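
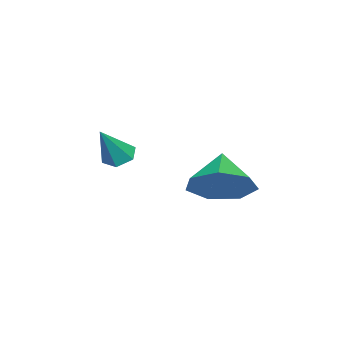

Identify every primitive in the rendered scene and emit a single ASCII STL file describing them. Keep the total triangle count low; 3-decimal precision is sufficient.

solid 
facet normal 0.735 0.208 -0.645
outer loop
vertex 2.469 3.932 1.13
vertex 1.791 3.824 0.322
vertex 2.028 4.698 0.874
endloop
endfacet
facet normal -0.022 0.306 0.952
outer loop
vertex 2.469 3.932 1.13
vertex 2.028 4.698 0.874
vertex 0.769 3.536 1.218
endloop
endfacet
facet normal 0.736 0.207 -0.644
outer loop
vertex 2.028 4.698 0.874
vertex 1.791 3.824 0.322
vertex 1.41 4.806 0.202
endloop
endfacet
facet normal -0.480 0.683 0.551
outer loop
vertex 2.028 4.698 0.874
vertex 1.41 4.806 0.202
vertex 0.769 3.536 1.218
endloop
endfacet
facet normal 0.736 0.207 -0.645
outer loop
vertex 1.41 4.806 0.202
vertex 1.791 3.824 0.322
vertex 1.078 4.174 -0.38
endloop
endfacet
facet normal -0.889 0.457 0.011
outer loop
vertex 1.41 4.806 0.202
vertex 1.078 4.174 -0.38
vertex 0.769 3.536 1.218
endloop
endfacet
facet normal 0.736 0.208 -0.644
outer loop
vertex 1.078 4.174 -0.38
vertex 1.791 3.824 0.322
vertex 1.284 3.279 -0.433
endloop
endfacet
facet normal -0.944 -0.202 -0.263
outer loop
vertex 1.078 4.174 -0.38
vertex 1.284 3.279 -0.433
vertex 0.769 3.536 1.218
endloop
endfacet
facet normal 0.736 0.208 -0.644
outer loop
vertex 1.284 3.279 -0.433
vertex 1.791 3.824 0.322
vertex 1.872 2.795 0.083
endloop
endfacet
facet normal -0.601 -0.797 -0.063
outer loop
vertex 1.284 3.279 -0.433
vertex 1.872 2.795 0.083
vertex 0.769 3.536 1.218
endloop
endfacet
facet normal 0.736 0.208 -0.645
outer loop
vertex 1.872 2.795 0.083
vertex 1.791 3.824 0.322
vertex 2.399 3.085 0.778
endloop
endfacet
facet normal -0.120 -0.881 0.458
outer loop
vertex 1.872 2.795 0.083
vertex 2.399 3.085 0.778
vertex 0.769 3.536 1.218
endloop
endfacet
facet normal 0.736 0.207 -0.645
outer loop
vertex 2.399 3.085 0.778
vertex 1.791 3.824 0.322
vertex 2.469 3.932 1.13
endloop
endfacet
facet normal 0.138 -0.390 0.911
outer loop
vertex 2.399 3.085 0.778
vertex 2.469 3.932 1.13
vertex 0.769 3.536 1.218
endloop
endfacet
facet normal -0.564 0.183 -0.805
outer loop
vertex 1.69 0.65 0.668
vertex 1.228 0.563 0.972
vertex 1.446 1.078 0.936
endloop
endfacet
facet normal 0.844 0.531 -0.080
outer loop
vertex 1.69 0.65 0.668
vertex 1.446 1.078 0.936
vertex 2.052 0.297 2.148
endloop
endfacet
facet normal -0.564 0.183 -0.805
outer loop
vertex 1.446 1.078 0.936
vertex 1.228 0.563 0.972
vertex 0.984 0.99 1.24
endloop
endfacet
facet normal 0.152 0.864 0.481
outer loop
vertex 1.446 1.078 0.936
vertex 0.984 0.99 1.24
vertex 2.052 0.297 2.148
endloop
endfacet
facet normal -0.564 0.183 -0.805
outer loop
vertex 0.984 0.99 1.24
vertex 1.228 0.563 0.972
vertex 0.766 0.476 1.276
endloop
endfacet
facet normal -0.513 0.275 0.813
outer loop
vertex 0.984 0.99 1.24
vertex 0.766 0.476 1.276
vertex 2.052 0.297 2.148
endloop
endfacet
facet normal -0.564 0.181 -0.806
outer loop
vertex 0.766 0.476 1.276
vertex 1.228 0.563 0.972
vertex 1.01 0.049 1.009
endloop
endfacet
facet normal -0.488 -0.646 0.587
outer loop
vertex 0.766 0.476 1.276
vertex 1.01 0.049 1.009
vertex 2.052 0.297 2.148
endloop
endfacet
facet normal -0.564 0.181 -0.806
outer loop
vertex 1.01 0.049 1.009
vertex 1.228 0.563 0.972
vertex 1.472 0.136 0.705
endloop
endfacet
facet normal 0.203 -0.979 0.028
outer loop
vertex 1.01 0.049 1.009
vertex 1.472 0.136 0.705
vertex 2.052 0.297 2.148
endloop
endfacet
facet normal -0.564 0.181 -0.806
outer loop
vertex 1.472 0.136 0.705
vertex 1.228 0.563 0.972
vertex 1.69 0.65 0.668
endloop
endfacet
facet normal 0.868 -0.390 -0.306
outer loop
vertex 1.472 0.136 0.705
vertex 1.69 0.65 0.668
vertex 2.052 0.297 2.148
endloop
endfacet

endsolid


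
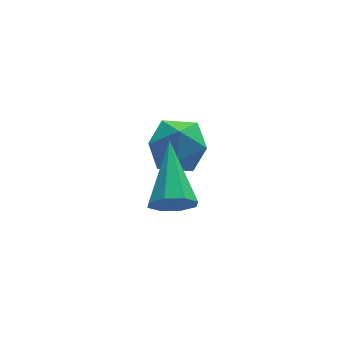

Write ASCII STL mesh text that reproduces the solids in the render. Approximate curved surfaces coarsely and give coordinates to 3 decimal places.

solid 
facet normal -0.260 0.960 0.105
outer loop
vertex -0.814 -0.965 1.373
vertex -1.643 -1.179 1.273
vertex -1.292 -1.17 2.06
endloop
endfacet
facet normal 0.332 0.815 0.474
outer loop
vertex -0.814 -0.965 1.373
vertex -1.292 -1.17 2.06
vertex -0.483 -1.462 1.995
endloop
endfacet
facet normal 0.823 0.569 0.017
outer loop
vertex -0.814 -0.965 1.373
vertex -0.483 -1.462 1.995
vertex -0.335 -1.652 1.167
endloop
endfacet
facet normal 0.532 0.561 -0.635
outer loop
vertex -0.814 -0.965 1.373
vertex -0.335 -1.652 1.167
vertex -1.052 -1.477 0.721
endloop
endfacet
facet normal -0.137 0.803 -0.580
outer loop
vertex -0.814 -0.965 1.373
vertex -1.052 -1.477 0.721
vertex -1.643 -1.179 1.273
endloop
endfacet
facet normal 0.181 0.294 0.938
outer loop
vertex -0.483 -1.462 1.995
vertex -1.292 -1.17 2.06
vertex -1.108 -1.983 2.279
endloop
endfacet
facet normal -0.778 0.528 0.341
outer loop
vertex -1.292 -1.17 2.06
vertex -1.643 -1.179 1.273
vertex -1.825 -1.808 1.833
endloop
endfacet
facet normal -0.578 0.275 -0.768
outer loop
vertex -1.643 -1.179 1.273
vertex -1.052 -1.477 0.721
vertex -1.677 -1.998 1.005
endloop
endfacet
facet normal 0.504 -0.116 -0.856
outer loop
vertex -1.052 -1.477 0.721
vertex -0.335 -1.652 1.167
vertex -0.868 -2.29 0.94
endloop
endfacet
facet normal 0.974 -0.105 0.198
outer loop
vertex -0.335 -1.652 1.167
vertex -0.483 -1.462 1.995
vertex -0.517 -2.281 1.727
endloop
endfacet
facet normal -0.532 -0.561 0.635
outer loop
vertex -1.346 -2.495 1.627
vertex -1.108 -1.983 2.279
vertex -1.825 -1.808 1.833
endloop
endfacet
facet normal -0.823 -0.569 -0.017
outer loop
vertex -1.346 -2.495 1.627
vertex -1.825 -1.808 1.833
vertex -1.677 -1.998 1.005
endloop
endfacet
facet normal -0.332 -0.815 -0.474
outer loop
vertex -1.346 -2.495 1.627
vertex -1.677 -1.998 1.005
vertex -0.868 -2.29 0.94
endloop
endfacet
facet normal 0.260 -0.960 -0.105
outer loop
vertex -1.346 -2.495 1.627
vertex -0.868 -2.29 0.94
vertex -0.517 -2.281 1.727
endloop
endfacet
facet normal 0.137 -0.803 0.580
outer loop
vertex -1.346 -2.495 1.627
vertex -0.517 -2.281 1.727
vertex -1.108 -1.983 2.279
endloop
endfacet
facet normal -0.504 0.116 0.856
outer loop
vertex -1.825 -1.808 1.833
vertex -1.108 -1.983 2.279
vertex -1.292 -1.17 2.06
endloop
endfacet
facet normal -0.974 0.105 -0.198
outer loop
vertex -1.677 -1.998 1.005
vertex -1.825 -1.808 1.833
vertex -1.643 -1.179 1.273
endloop
endfacet
facet normal -0.181 -0.294 -0.938
outer loop
vertex -0.868 -2.29 0.94
vertex -1.677 -1.998 1.005
vertex -1.052 -1.477 0.721
endloop
endfacet
facet normal 0.778 -0.528 -0.341
outer loop
vertex -0.517 -2.281 1.727
vertex -0.868 -2.29 0.94
vertex -0.335 -1.652 1.167
endloop
endfacet
facet normal 0.578 -0.275 0.768
outer loop
vertex -1.108 -1.983 2.279
vertex -0.517 -2.281 1.727
vertex -0.483 -1.462 1.995
endloop
endfacet
facet normal -0.231 -0.846 -0.480
outer loop
vertex -1.858 -4.368 1.611
vertex -2.122 -4.578 2.108
vertex -2.304 -4.259 1.633
endloop
endfacet
facet normal 0.137 0.701 -0.699
outer loop
vertex -1.858 -4.368 1.611
vertex -2.304 -4.259 1.633
vertex -1.698 -3.022 2.992
endloop
endfacet
facet normal -0.228 -0.846 -0.481
outer loop
vertex -2.304 -4.259 1.633
vertex -2.122 -4.578 2.108
vertex -2.643 -4.338 1.933
endloop
endfacet
facet normal -0.542 0.728 -0.421
outer loop
vertex -2.304 -4.259 1.633
vertex -2.643 -4.338 1.933
vertex -1.698 -3.022 2.992
endloop
endfacet
facet normal -0.229 -0.847 -0.480
outer loop
vertex -2.643 -4.338 1.933
vertex -2.122 -4.578 2.108
vertex -2.676 -4.557 2.335
endloop
endfacet
facet normal -0.863 0.470 0.185
outer loop
vertex -2.643 -4.338 1.933
vertex -2.676 -4.557 2.335
vertex -1.698 -3.022 2.992
endloop
endfacet
facet normal -0.229 -0.846 -0.481
outer loop
vertex -2.676 -4.557 2.335
vertex -2.122 -4.578 2.108
vertex -2.385 -4.789 2.604
endloop
endfacet
facet normal -0.641 0.081 0.763
outer loop
vertex -2.676 -4.557 2.335
vertex -2.385 -4.789 2.604
vertex -1.698 -3.022 2.992
endloop
endfacet
facet normal -0.230 -0.845 -0.482
outer loop
vertex -2.385 -4.789 2.604
vertex -2.122 -4.578 2.108
vertex -1.939 -4.898 2.582
endloop
endfacet
facet normal -0.004 -0.213 0.977
outer loop
vertex -2.385 -4.789 2.604
vertex -1.939 -4.898 2.582
vertex -1.698 -3.022 2.992
endloop
endfacet
facet normal -0.230 -0.845 -0.482
outer loop
vertex -1.939 -4.898 2.582
vertex -2.122 -4.578 2.108
vertex -1.6 -4.819 2.282
endloop
endfacet
facet normal 0.674 -0.239 0.699
outer loop
vertex -1.939 -4.898 2.582
vertex -1.6 -4.819 2.282
vertex -1.698 -3.022 2.992
endloop
endfacet
facet normal -0.231 -0.846 -0.480
outer loop
vertex -1.6 -4.819 2.282
vertex -2.122 -4.578 2.108
vertex -1.567 -4.6 1.88
endloop
endfacet
facet normal 0.996 0.018 0.092
outer loop
vertex -1.6 -4.819 2.282
vertex -1.567 -4.6 1.88
vertex -1.698 -3.022 2.992
endloop
endfacet
facet normal -0.231 -0.846 -0.480
outer loop
vertex -1.567 -4.6 1.88
vertex -2.122 -4.578 2.108
vertex -1.858 -4.368 1.611
endloop
endfacet
facet normal 0.774 0.407 -0.486
outer loop
vertex -1.567 -4.6 1.88
vertex -1.858 -4.368 1.611
vertex -1.698 -3.022 2.992
endloop
endfacet

endsolid


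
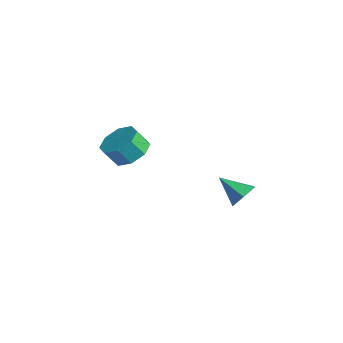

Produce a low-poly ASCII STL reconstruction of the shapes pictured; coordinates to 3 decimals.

solid 
facet normal 0.726 0.387 -0.568
outer loop
vertex 3.744 -0.217 -0.522
vertex 3.368 -0.553 -1.232
vertex 3.153 0.246 -0.962
endloop
endfacet
facet normal -0.214 0.515 0.830
outer loop
vertex 3.744 -0.217 -0.522
vertex 3.153 0.246 -0.962
vertex 2.212 -1.167 -0.328
endloop
endfacet
facet normal 0.727 0.387 -0.568
outer loop
vertex 3.153 0.246 -0.962
vertex 3.368 -0.553 -1.232
vertex 2.777 -0.089 -1.672
endloop
endfacet
facet normal -0.794 0.592 0.141
outer loop
vertex 3.153 0.246 -0.962
vertex 2.777 -0.089 -1.672
vertex 2.212 -1.167 -0.328
endloop
endfacet
facet normal 0.727 0.387 -0.568
outer loop
vertex 2.777 -0.089 -1.672
vertex 3.368 -0.553 -1.232
vertex 2.992 -0.888 -1.941
endloop
endfacet
facet normal -0.891 -0.089 -0.446
outer loop
vertex 2.777 -0.089 -1.672
vertex 2.992 -0.888 -1.941
vertex 2.212 -1.167 -0.328
endloop
endfacet
facet normal 0.727 0.386 -0.568
outer loop
vertex 2.992 -0.888 -1.941
vertex 3.368 -0.553 -1.232
vertex 3.582 -1.352 -1.501
endloop
endfacet
facet normal -0.409 -0.846 -0.344
outer loop
vertex 2.992 -0.888 -1.941
vertex 3.582 -1.352 -1.501
vertex 2.212 -1.167 -0.328
endloop
endfacet
facet normal 0.727 0.386 -0.568
outer loop
vertex 3.582 -1.352 -1.501
vertex 3.368 -0.553 -1.232
vertex 3.958 -1.016 -0.792
endloop
endfacet
facet normal 0.172 -0.922 0.346
outer loop
vertex 3.582 -1.352 -1.501
vertex 3.958 -1.016 -0.792
vertex 2.212 -1.167 -0.328
endloop
endfacet
facet normal 0.727 0.387 -0.568
outer loop
vertex 3.958 -1.016 -0.792
vertex 3.368 -0.553 -1.232
vertex 3.744 -0.217 -0.522
endloop
endfacet
facet normal 0.269 -0.243 0.932
outer loop
vertex 3.958 -1.016 -0.792
vertex 3.744 -0.217 -0.522
vertex 2.212 -1.167 -0.328
endloop
endfacet
facet normal 0.226 0.518 -0.825
outer loop
vertex -2.168 -2.145 0.12
vertex -2.729 -2.87 -0.489
vertex -2.978 -1.933 0.031
endloop
endfacet
facet normal 0.153 0.817 0.555
outer loop
vertex -2.168 -2.145 0.12
vertex -2.978 -1.933 0.031
vertex -2.43 -2.746 1.077
endloop
endfacet
facet normal 0.154 0.818 0.555
outer loop
vertex -2.43 -2.746 1.077
vertex -2.978 -1.933 0.031
vertex -3.24 -2.534 0.989
endloop
endfacet
facet normal -0.225 -0.518 0.825
outer loop
vertex -2.43 -2.746 1.077
vertex -3.24 -2.534 0.989
vertex -2.991 -3.47 0.469
endloop
endfacet
facet normal 0.226 0.518 -0.825
outer loop
vertex -2.978 -1.933 0.031
vertex -2.729 -2.87 -0.489
vertex -3.642 -2.269 -0.362
endloop
endfacet
facet normal -0.571 0.757 0.318
outer loop
vertex -2.978 -1.933 0.031
vertex -3.642 -2.269 -0.362
vertex -3.24 -2.534 0.989
endloop
endfacet
facet normal -0.571 0.757 0.318
outer loop
vertex -3.24 -2.534 0.989
vertex -3.642 -2.269 -0.362
vertex -3.904 -2.87 0.596
endloop
endfacet
facet normal -0.226 -0.518 0.825
outer loop
vertex -3.24 -2.534 0.989
vertex -3.904 -2.87 0.596
vertex -2.991 -3.47 0.469
endloop
endfacet
facet normal 0.226 0.517 -0.826
outer loop
vertex -3.642 -2.269 -0.362
vertex -2.729 -2.87 -0.489
vertex -3.771 -2.958 -0.829
endloop
endfacet
facet normal -0.962 0.252 -0.105
outer loop
vertex -3.642 -2.269 -0.362
vertex -3.771 -2.958 -0.829
vertex -3.904 -2.87 0.596
endloop
endfacet
facet normal -0.962 0.252 -0.105
outer loop
vertex -3.904 -2.87 0.596
vertex -3.771 -2.958 -0.829
vertex -4.033 -3.558 0.128
endloop
endfacet
facet normal -0.226 -0.519 0.825
outer loop
vertex -3.904 -2.87 0.596
vertex -4.033 -3.558 0.128
vertex -2.991 -3.47 0.469
endloop
endfacet
facet normal 0.225 0.518 -0.825
outer loop
vertex -3.771 -2.958 -0.829
vertex -2.729 -2.87 -0.489
vertex -3.29 -3.594 -1.097
endloop
endfacet
facet normal -0.789 -0.400 -0.467
outer loop
vertex -3.771 -2.958 -0.829
vertex -3.29 -3.594 -1.097
vertex -4.033 -3.558 0.128
endloop
endfacet
facet normal -0.789 -0.399 -0.467
outer loop
vertex -4.033 -3.558 0.128
vertex -3.29 -3.594 -1.097
vertex -3.552 -4.195 -0.14
endloop
endfacet
facet normal -0.226 -0.518 0.825
outer loop
vertex -4.033 -3.558 0.128
vertex -3.552 -4.195 -0.14
vertex -2.991 -3.47 0.469
endloop
endfacet
facet normal 0.225 0.518 -0.825
outer loop
vertex -3.29 -3.594 -1.097
vertex -2.729 -2.87 -0.489
vertex -2.48 -3.806 -1.009
endloop
endfacet
facet normal -0.154 -0.817 -0.555
outer loop
vertex -3.29 -3.594 -1.097
vertex -2.48 -3.806 -1.009
vertex -3.552 -4.195 -0.14
endloop
endfacet
facet normal -0.153 -0.818 -0.555
outer loop
vertex -3.552 -4.195 -0.14
vertex -2.48 -3.806 -1.009
vertex -2.742 -4.407 -0.051
endloop
endfacet
facet normal -0.226 -0.518 0.825
outer loop
vertex -3.552 -4.195 -0.14
vertex -2.742 -4.407 -0.051
vertex -2.991 -3.47 0.469
endloop
endfacet
facet normal 0.226 0.518 -0.825
outer loop
vertex -2.48 -3.806 -1.009
vertex -2.729 -2.87 -0.489
vertex -1.816 -3.47 -0.616
endloop
endfacet
facet normal 0.571 -0.757 -0.318
outer loop
vertex -2.48 -3.806 -1.009
vertex -1.816 -3.47 -0.616
vertex -2.742 -4.407 -0.051
endloop
endfacet
facet normal 0.571 -0.757 -0.318
outer loop
vertex -2.742 -4.407 -0.051
vertex -1.816 -3.47 -0.616
vertex -2.078 -4.071 0.342
endloop
endfacet
facet normal -0.226 -0.518 0.825
outer loop
vertex -2.742 -4.407 -0.051
vertex -2.078 -4.071 0.342
vertex -2.991 -3.47 0.469
endloop
endfacet
facet normal 0.226 0.519 -0.825
outer loop
vertex -1.816 -3.47 -0.616
vertex -2.729 -2.87 -0.489
vertex -1.687 -2.782 -0.148
endloop
endfacet
facet normal 0.962 -0.252 0.105
outer loop
vertex -1.816 -3.47 -0.616
vertex -1.687 -2.782 -0.148
vertex -2.078 -4.071 0.342
endloop
endfacet
facet normal 0.962 -0.252 0.106
outer loop
vertex -2.078 -4.071 0.342
vertex -1.687 -2.782 -0.148
vertex -1.949 -3.382 0.809
endloop
endfacet
facet normal -0.226 -0.517 0.826
outer loop
vertex -2.078 -4.071 0.342
vertex -1.949 -3.382 0.809
vertex -2.991 -3.47 0.469
endloop
endfacet
facet normal 0.226 0.518 -0.825
outer loop
vertex -1.687 -2.782 -0.148
vertex -2.729 -2.87 -0.489
vertex -2.168 -2.145 0.12
endloop
endfacet
facet normal 0.789 0.400 0.467
outer loop
vertex -1.687 -2.782 -0.148
vertex -2.168 -2.145 0.12
vertex -1.949 -3.382 0.809
endloop
endfacet
facet normal 0.789 0.400 0.467
outer loop
vertex -1.949 -3.382 0.809
vertex -2.168 -2.145 0.12
vertex -2.43 -2.746 1.077
endloop
endfacet
facet normal -0.225 -0.518 0.825
outer loop
vertex -1.949 -3.382 0.809
vertex -2.43 -2.746 1.077
vertex -2.991 -3.47 0.469
endloop
endfacet

endsolid


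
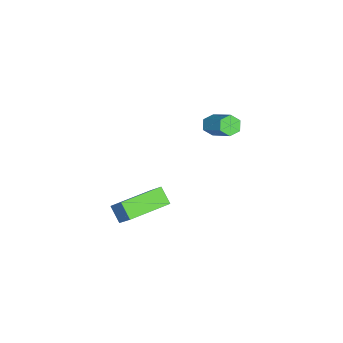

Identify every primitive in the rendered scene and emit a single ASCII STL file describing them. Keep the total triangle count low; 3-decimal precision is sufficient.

solid 
facet normal -0.412 -0.501 -0.761
outer loop
vertex 2.92 -4.795 -2.656
vertex 1.125 -3.53 -2.516
vertex 3.346 -4.116 -3.334
endloop
endfacet
facet normal 0.816 -0.575 -0.064
outer loop
vertex 4.175 -3.11 -1.804
vertex 2.92 -4.795 -2.656
vertex 3.346 -4.116 -3.334
endloop
endfacet
facet normal -0.412 -0.501 -0.761
outer loop
vertex 3.346 -4.116 -3.334
vertex 1.125 -3.53 -2.516
vertex 1.552 -2.851 -3.194
endloop
endfacet
facet normal 0.406 0.647 -0.645
outer loop
vertex 1.552 -2.851 -3.194
vertex 4.175 -3.11 -1.804
vertex 3.346 -4.116 -3.334
endloop
endfacet
facet normal -0.406 -0.647 0.645
outer loop
vertex 2.92 -4.795 -2.656
vertex 1.954 -2.524 -0.986
vertex 1.125 -3.53 -2.516
endloop
endfacet
facet normal 0.815 -0.576 -0.063
outer loop
vertex 3.748 -3.789 -1.126
vertex 2.92 -4.795 -2.656
vertex 4.175 -3.11 -1.804
endloop
endfacet
facet normal -0.406 -0.647 0.645
outer loop
vertex 3.748 -3.789 -1.126
vertex 1.954 -2.524 -0.986
vertex 2.92 -4.795 -2.656
endloop
endfacet
facet normal -0.815 0.576 0.063
outer loop
vertex 1.125 -3.53 -2.516
vertex 1.954 -2.524 -0.986
vertex 1.552 -2.851 -3.194
endloop
endfacet
facet normal 0.406 0.647 -0.645
outer loop
vertex 2.38 -1.845 -1.664
vertex 4.175 -3.11 -1.804
vertex 1.552 -2.851 -3.194
endloop
endfacet
facet normal -0.816 0.575 0.063
outer loop
vertex 1.552 -2.851 -3.194
vertex 1.954 -2.524 -0.986
vertex 2.38 -1.845 -1.664
endloop
endfacet
facet normal 0.412 0.501 0.761
outer loop
vertex 2.38 -1.845 -1.664
vertex 3.748 -3.789 -1.126
vertex 4.175 -3.11 -1.804
endloop
endfacet
facet normal 0.413 0.501 0.761
outer loop
vertex 1.954 -2.524 -0.986
vertex 3.748 -3.789 -1.126
vertex 2.38 -1.845 -1.664
endloop
endfacet
facet normal -0.446 -0.642 -0.623
outer loop
vertex -3.109 -2.076 -1.168
vertex -3.504 -2.238 -0.718
vertex -3.644 -1.77 -1.1
endloop
endfacet
facet normal 0.237 0.587 -0.774
outer loop
vertex -3.109 -2.076 -1.168
vertex -3.644 -1.77 -1.1
vertex -2.181 -0.74 0.129
endloop
endfacet
facet normal 0.238 0.586 -0.775
outer loop
vertex -2.181 -0.74 0.129
vertex -3.644 -1.77 -1.1
vertex -2.716 -0.434 0.196
endloop
endfacet
facet normal 0.445 0.642 0.624
outer loop
vertex -2.181 -0.74 0.129
vertex -2.716 -0.434 0.196
vertex -2.576 -0.902 0.578
endloop
endfacet
facet normal -0.445 -0.642 -0.624
outer loop
vertex -3.644 -1.77 -1.1
vertex -3.504 -2.238 -0.718
vertex -4.039 -1.932 -0.651
endloop
endfacet
facet normal -0.628 0.721 -0.293
outer loop
vertex -3.644 -1.77 -1.1
vertex -4.039 -1.932 -0.651
vertex -2.716 -0.434 0.196
endloop
endfacet
facet normal -0.629 0.721 -0.292
outer loop
vertex -2.716 -0.434 0.196
vertex -4.039 -1.932 -0.651
vertex -3.111 -0.596 0.646
endloop
endfacet
facet normal 0.446 0.642 0.623
outer loop
vertex -2.716 -0.434 0.196
vertex -3.111 -0.596 0.646
vertex -2.576 -0.902 0.578
endloop
endfacet
facet normal -0.445 -0.642 -0.624
outer loop
vertex -4.039 -1.932 -0.651
vertex -3.504 -2.238 -0.718
vertex -3.899 -2.4 -0.269
endloop
endfacet
facet normal -0.866 0.134 0.482
outer loop
vertex -4.039 -1.932 -0.651
vertex -3.899 -2.4 -0.269
vertex -3.111 -0.596 0.646
endloop
endfacet
facet normal -0.866 0.134 0.482
outer loop
vertex -3.111 -0.596 0.646
vertex -3.899 -2.4 -0.269
vertex -2.971 -1.064 1.028
endloop
endfacet
facet normal 0.446 0.642 0.623
outer loop
vertex -3.111 -0.596 0.646
vertex -2.971 -1.064 1.028
vertex -2.576 -0.902 0.578
endloop
endfacet
facet normal -0.445 -0.642 -0.624
outer loop
vertex -3.899 -2.4 -0.269
vertex -3.504 -2.238 -0.718
vertex -3.364 -2.706 -0.336
endloop
endfacet
facet normal -0.238 -0.586 0.774
outer loop
vertex -3.899 -2.4 -0.269
vertex -3.364 -2.706 -0.336
vertex -2.971 -1.064 1.028
endloop
endfacet
facet normal -0.237 -0.587 0.774
outer loop
vertex -2.971 -1.064 1.028
vertex -3.364 -2.706 -0.336
vertex -2.436 -1.37 0.96
endloop
endfacet
facet normal 0.446 0.642 0.623
outer loop
vertex -2.971 -1.064 1.028
vertex -2.436 -1.37 0.96
vertex -2.576 -0.902 0.578
endloop
endfacet
facet normal -0.446 -0.642 -0.623
outer loop
vertex -3.364 -2.706 -0.336
vertex -3.504 -2.238 -0.718
vertex -2.969 -2.544 -0.786
endloop
endfacet
facet normal 0.629 -0.720 0.293
outer loop
vertex -3.364 -2.706 -0.336
vertex -2.969 -2.544 -0.786
vertex -2.436 -1.37 0.96
endloop
endfacet
facet normal 0.628 -0.721 0.293
outer loop
vertex -2.436 -1.37 0.96
vertex -2.969 -2.544 -0.786
vertex -2.041 -1.208 0.511
endloop
endfacet
facet normal 0.445 0.642 0.624
outer loop
vertex -2.436 -1.37 0.96
vertex -2.041 -1.208 0.511
vertex -2.576 -0.902 0.578
endloop
endfacet
facet normal -0.446 -0.642 -0.623
outer loop
vertex -2.969 -2.544 -0.786
vertex -3.504 -2.238 -0.718
vertex -3.109 -2.076 -1.168
endloop
endfacet
facet normal 0.866 -0.134 -0.482
outer loop
vertex -2.969 -2.544 -0.786
vertex -3.109 -2.076 -1.168
vertex -2.041 -1.208 0.511
endloop
endfacet
facet normal 0.866 -0.134 -0.482
outer loop
vertex -2.041 -1.208 0.511
vertex -3.109 -2.076 -1.168
vertex -2.181 -0.74 0.129
endloop
endfacet
facet normal 0.445 0.642 0.624
outer loop
vertex -2.041 -1.208 0.511
vertex -2.181 -0.74 0.129
vertex -2.576 -0.902 0.578
endloop
endfacet

endsolid


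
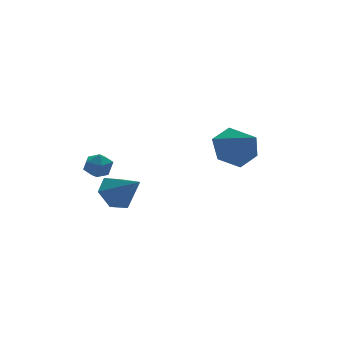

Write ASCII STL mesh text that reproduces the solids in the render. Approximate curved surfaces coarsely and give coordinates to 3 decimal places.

solid 
facet normal -0.353 0.693 -0.628
outer loop
vertex -0.93 2.658 0.405
vertex -1.475 2.019 0.006
vertex -1.79 2.513 0.728
endloop
endfacet
facet normal 0.282 0.332 0.900
outer loop
vertex -0.93 2.658 0.405
vertex -1.79 2.513 0.728
vertex -0.885 0.861 1.054
endloop
endfacet
facet normal -0.354 0.693 -0.628
outer loop
vertex -1.79 2.513 0.728
vertex -1.475 2.019 0.006
vertex -2.335 1.873 0.329
endloop
endfacet
facet normal -0.503 -0.106 0.858
outer loop
vertex -1.79 2.513 0.728
vertex -2.335 1.873 0.329
vertex -0.885 0.861 1.054
endloop
endfacet
facet normal -0.353 0.694 -0.627
outer loop
vertex -2.335 1.873 0.329
vertex -1.475 2.019 0.006
vertex -2.02 1.38 -0.394
endloop
endfacet
facet normal -0.632 -0.740 0.230
outer loop
vertex -2.335 1.873 0.329
vertex -2.02 1.38 -0.394
vertex -0.885 0.861 1.054
endloop
endfacet
facet normal -0.353 0.694 -0.627
outer loop
vertex -2.02 1.38 -0.394
vertex -1.475 2.019 0.006
vertex -1.16 1.526 -0.717
endloop
endfacet
facet normal 0.025 -0.935 -0.355
outer loop
vertex -2.02 1.38 -0.394
vertex -1.16 1.526 -0.717
vertex -0.885 0.861 1.054
endloop
endfacet
facet normal -0.353 0.694 -0.627
outer loop
vertex -1.16 1.526 -0.717
vertex -1.475 2.019 0.006
vertex -0.615 2.165 -0.317
endloop
endfacet
facet normal 0.810 -0.496 -0.312
outer loop
vertex -1.16 1.526 -0.717
vertex -0.615 2.165 -0.317
vertex -0.885 0.861 1.054
endloop
endfacet
facet normal -0.354 0.693 -0.628
outer loop
vertex -0.615 2.165 -0.317
vertex -1.475 2.019 0.006
vertex -0.93 2.658 0.405
endloop
endfacet
facet normal 0.939 0.138 0.316
outer loop
vertex -0.615 2.165 -0.317
vertex -0.93 2.658 0.405
vertex -0.885 0.861 1.054
endloop
endfacet
facet normal -0.097 0.789 -0.606
outer loop
vertex 4.406 0.674 1.599
vertex 3.494 0.974 2.136
vertex 4.474 1.348 2.466
endloop
endfacet
facet normal 0.936 -0.309 0.167
outer loop
vertex 4.406 0.674 1.599
vertex 4.474 1.348 2.466
vertex 3.686 -0.574 3.324
endloop
endfacet
facet normal -0.097 0.789 -0.606
outer loop
vertex 4.474 1.348 2.466
vertex 3.494 0.974 2.136
vertex 3.562 1.648 3.003
endloop
endfacet
facet normal 0.538 0.150 0.830
outer loop
vertex 4.474 1.348 2.466
vertex 3.562 1.648 3.003
vertex 3.686 -0.574 3.324
endloop
endfacet
facet normal -0.098 0.789 -0.606
outer loop
vertex 3.562 1.648 3.003
vertex 3.494 0.974 2.136
vertex 2.582 1.273 2.673
endloop
endfacet
facet normal -0.356 0.114 0.927
outer loop
vertex 3.562 1.648 3.003
vertex 2.582 1.273 2.673
vertex 3.686 -0.574 3.324
endloop
endfacet
facet normal -0.098 0.789 -0.606
outer loop
vertex 2.582 1.273 2.673
vertex 3.494 0.974 2.136
vertex 2.514 0.599 1.806
endloop
endfacet
facet normal -0.851 -0.381 0.363
outer loop
vertex 2.582 1.273 2.673
vertex 2.514 0.599 1.806
vertex 3.686 -0.574 3.324
endloop
endfacet
facet normal -0.098 0.789 -0.607
outer loop
vertex 2.514 0.599 1.806
vertex 3.494 0.974 2.136
vertex 3.426 0.299 1.269
endloop
endfacet
facet normal -0.453 -0.840 -0.300
outer loop
vertex 2.514 0.599 1.806
vertex 3.426 0.299 1.269
vertex 3.686 -0.574 3.324
endloop
endfacet
facet normal -0.098 0.789 -0.607
outer loop
vertex 3.426 0.299 1.269
vertex 3.494 0.974 2.136
vertex 4.406 0.674 1.599
endloop
endfacet
facet normal 0.442 -0.804 -0.398
outer loop
vertex 3.426 0.299 1.269
vertex 4.406 0.674 1.599
vertex 3.686 -0.574 3.324
endloop
endfacet
facet normal -0.454 0.249 0.856
outer loop
vertex -2.16 3.304 1.718
vertex -2.491 2.682 1.723
vertex -1.864 2.75 2.036
endloop
endfacet
facet normal 0.185 0.562 0.806
outer loop
vertex -2.16 3.304 1.718
vertex -1.864 2.75 2.036
vertex -1.47 3.183 1.644
endloop
endfacet
facet normal 0.191 0.958 0.213
outer loop
vertex -2.16 3.304 1.718
vertex -1.47 3.183 1.644
vertex -1.854 3.383 1.088
endloop
endfacet
facet normal -0.444 0.890 -0.104
outer loop
vertex -2.16 3.304 1.718
vertex -1.854 3.383 1.088
vertex -2.485 3.074 1.137
endloop
endfacet
facet normal -0.843 0.451 0.293
outer loop
vertex -2.16 3.304 1.718
vertex -2.485 3.074 1.137
vertex -2.491 2.682 1.723
endloop
endfacet
facet normal 0.677 0.049 0.734
outer loop
vertex -1.47 3.183 1.644
vertex -1.864 2.75 2.036
vertex -1.375 2.486 1.603
endloop
endfacet
facet normal -0.357 -0.457 0.814
outer loop
vertex -1.864 2.75 2.036
vertex -2.491 2.682 1.723
vertex -2.006 2.177 1.652
endloop
endfacet
facet normal -0.987 -0.129 -0.096
outer loop
vertex -2.491 2.682 1.723
vertex -2.485 3.074 1.137
vertex -2.39 2.377 1.096
endloop
endfacet
facet normal -0.342 0.580 -0.739
outer loop
vertex -2.485 3.074 1.137
vertex -1.854 3.383 1.088
vertex -1.996 2.81 0.704
endloop
endfacet
facet normal 0.687 0.691 -0.226
outer loop
vertex -1.854 3.383 1.088
vertex -1.47 3.183 1.644
vertex -1.369 2.878 1.017
endloop
endfacet
facet normal 0.444 -0.890 0.104
outer loop
vertex -1.7 2.256 1.022
vertex -1.375 2.486 1.603
vertex -2.006 2.177 1.652
endloop
endfacet
facet normal -0.191 -0.958 -0.213
outer loop
vertex -1.7 2.256 1.022
vertex -2.006 2.177 1.652
vertex -2.39 2.377 1.096
endloop
endfacet
facet normal -0.185 -0.562 -0.806
outer loop
vertex -1.7 2.256 1.022
vertex -2.39 2.377 1.096
vertex -1.996 2.81 0.704
endloop
endfacet
facet normal 0.454 -0.249 -0.856
outer loop
vertex -1.7 2.256 1.022
vertex -1.996 2.81 0.704
vertex -1.369 2.878 1.017
endloop
endfacet
facet normal 0.843 -0.451 -0.293
outer loop
vertex -1.7 2.256 1.022
vertex -1.369 2.878 1.017
vertex -1.375 2.486 1.603
endloop
endfacet
facet normal 0.342 -0.580 0.739
outer loop
vertex -2.006 2.177 1.652
vertex -1.375 2.486 1.603
vertex -1.864 2.75 2.036
endloop
endfacet
facet normal -0.687 -0.691 0.226
outer loop
vertex -2.39 2.377 1.096
vertex -2.006 2.177 1.652
vertex -2.491 2.682 1.723
endloop
endfacet
facet normal -0.677 -0.049 -0.734
outer loop
vertex -1.996 2.81 0.704
vertex -2.39 2.377 1.096
vertex -2.485 3.074 1.137
endloop
endfacet
facet normal 0.357 0.457 -0.814
outer loop
vertex -1.369 2.878 1.017
vertex -1.996 2.81 0.704
vertex -1.854 3.383 1.088
endloop
endfacet
facet normal 0.987 0.129 0.096
outer loop
vertex -1.375 2.486 1.603
vertex -1.369 2.878 1.017
vertex -1.47 3.183 1.644
endloop
endfacet

endsolid


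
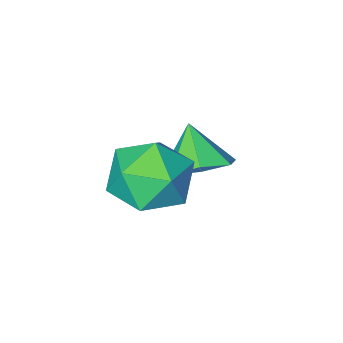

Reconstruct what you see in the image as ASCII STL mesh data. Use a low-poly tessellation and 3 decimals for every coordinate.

solid 
facet normal 0.117 0.596 -0.794
outer loop
vertex -0.346 -2.365 0.775
vertex -1.133 -1.876 1.026
vertex -0.221 -1.716 1.281
endloop
endfacet
facet normal 0.757 -0.486 0.437
outer loop
vertex -0.346 -2.365 0.775
vertex -0.221 -1.716 1.281
vertex -1.287 -2.664 2.074
endloop
endfacet
facet normal 0.117 0.597 -0.794
outer loop
vertex -0.221 -1.716 1.281
vertex -1.133 -1.876 1.026
vertex -0.783 -1.187 1.596
endloop
endfacet
facet normal 0.546 0.084 0.834
outer loop
vertex -0.221 -1.716 1.281
vertex -0.783 -1.187 1.596
vertex -1.287 -2.664 2.074
endloop
endfacet
facet normal 0.118 0.597 -0.794
outer loop
vertex -0.783 -1.187 1.596
vertex -1.133 -1.876 1.026
vertex -1.608 -1.177 1.481
endloop
endfacet
facet normal -0.126 0.344 0.931
outer loop
vertex -0.783 -1.187 1.596
vertex -1.608 -1.177 1.481
vertex -1.287 -2.664 2.074
endloop
endfacet
facet normal 0.117 0.596 -0.794
outer loop
vertex -1.608 -1.177 1.481
vertex -1.133 -1.876 1.026
vertex -2.075 -1.694 1.024
endloop
endfacet
facet normal -0.750 0.099 0.654
outer loop
vertex -1.608 -1.177 1.481
vertex -2.075 -1.694 1.024
vertex -1.287 -2.664 2.074
endloop
endfacet
facet normal 0.117 0.597 -0.794
outer loop
vertex -2.075 -1.694 1.024
vertex -1.133 -1.876 1.026
vertex -1.832 -2.348 0.568
endloop
endfacet
facet normal -0.858 -0.467 0.213
outer loop
vertex -2.075 -1.694 1.024
vertex -1.832 -2.348 0.568
vertex -1.287 -2.664 2.074
endloop
endfacet
facet normal 0.117 0.597 -0.794
outer loop
vertex -1.832 -2.348 0.568
vertex -1.133 -1.876 1.026
vertex -1.063 -2.646 0.457
endloop
endfacet
facet normal -0.368 -0.928 -0.061
outer loop
vertex -1.832 -2.348 0.568
vertex -1.063 -2.646 0.457
vertex -1.287 -2.664 2.074
endloop
endfacet
facet normal 0.118 0.597 -0.793
outer loop
vertex -1.063 -2.646 0.457
vertex -1.133 -1.876 1.026
vertex -0.346 -2.365 0.775
endloop
endfacet
facet normal 0.350 -0.936 0.038
outer loop
vertex -1.063 -2.646 0.457
vertex -0.346 -2.365 0.775
vertex -1.287 -2.664 2.074
endloop
endfacet
facet normal -0.464 0.442 0.768
outer loop
vertex -0.069 -0.317 3.059
vertex 0.717 -0.754 3.786
vertex 0.893 0.28 3.297
endloop
endfacet
facet normal -0.549 0.819 0.167
outer loop
vertex -0.069 -0.317 3.059
vertex 0.893 0.28 3.297
vertex 0.495 0.234 2.212
endloop
endfacet
facet normal -0.862 0.397 -0.316
outer loop
vertex -0.069 -0.317 3.059
vertex 0.495 0.234 2.212
vertex 0.073 -0.827 2.031
endloop
endfacet
facet normal -0.970 -0.242 -0.014
outer loop
vertex -0.069 -0.317 3.059
vertex 0.073 -0.827 2.031
vertex 0.211 -1.438 3.003
endloop
endfacet
facet normal -0.725 -0.214 0.655
outer loop
vertex -0.069 -0.317 3.059
vertex 0.211 -1.438 3.003
vertex 0.717 -0.754 3.786
endloop
endfacet
facet normal 0.098 0.992 -0.078
outer loop
vertex 0.495 0.234 2.212
vertex 0.893 0.28 3.297
vertex 1.629 0.138 2.417
endloop
endfacet
facet normal 0.235 0.382 0.893
outer loop
vertex 0.893 0.28 3.297
vertex 0.717 -0.754 3.786
vertex 1.767 -0.473 3.389
endloop
endfacet
facet normal -0.186 -0.677 0.712
outer loop
vertex 0.717 -0.754 3.786
vertex 0.211 -1.438 3.003
vertex 1.345 -1.534 3.208
endloop
endfacet
facet normal -0.583 -0.722 -0.371
outer loop
vertex 0.211 -1.438 3.003
vertex 0.073 -0.827 2.031
vertex 0.947 -1.58 2.123
endloop
endfacet
facet normal -0.408 0.309 -0.859
outer loop
vertex 0.073 -0.827 2.031
vertex 0.495 0.234 2.212
vertex 1.123 -0.546 1.634
endloop
endfacet
facet normal 0.970 0.242 0.014
outer loop
vertex 1.909 -0.983 2.361
vertex 1.629 0.138 2.417
vertex 1.767 -0.473 3.389
endloop
endfacet
facet normal 0.862 -0.397 0.316
outer loop
vertex 1.909 -0.983 2.361
vertex 1.767 -0.473 3.389
vertex 1.345 -1.534 3.208
endloop
endfacet
facet normal 0.549 -0.819 -0.167
outer loop
vertex 1.909 -0.983 2.361
vertex 1.345 -1.534 3.208
vertex 0.947 -1.58 2.123
endloop
endfacet
facet normal 0.464 -0.442 -0.768
outer loop
vertex 1.909 -0.983 2.361
vertex 0.947 -1.58 2.123
vertex 1.123 -0.546 1.634
endloop
endfacet
facet normal 0.725 0.214 -0.655
outer loop
vertex 1.909 -0.983 2.361
vertex 1.123 -0.546 1.634
vertex 1.629 0.138 2.417
endloop
endfacet
facet normal 0.583 0.722 0.371
outer loop
vertex 1.767 -0.473 3.389
vertex 1.629 0.138 2.417
vertex 0.893 0.28 3.297
endloop
endfacet
facet normal 0.408 -0.309 0.859
outer loop
vertex 1.345 -1.534 3.208
vertex 1.767 -0.473 3.389
vertex 0.717 -0.754 3.786
endloop
endfacet
facet normal -0.098 -0.992 0.078
outer loop
vertex 0.947 -1.58 2.123
vertex 1.345 -1.534 3.208
vertex 0.211 -1.438 3.003
endloop
endfacet
facet normal -0.235 -0.382 -0.893
outer loop
vertex 1.123 -0.546 1.634
vertex 0.947 -1.58 2.123
vertex 0.073 -0.827 2.031
endloop
endfacet
facet normal 0.186 0.677 -0.712
outer loop
vertex 1.629 0.138 2.417
vertex 1.123 -0.546 1.634
vertex 0.495 0.234 2.212
endloop
endfacet

endsolid


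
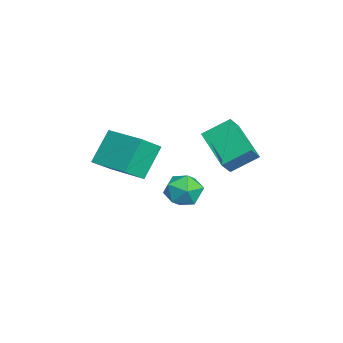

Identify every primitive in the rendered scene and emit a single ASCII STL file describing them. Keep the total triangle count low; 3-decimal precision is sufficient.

solid 
facet normal -0.720 -0.689 -0.088
outer loop
vertex 1.225 -1.702 -0.243
vertex 0.464 -1.073 1.066
vertex 0.631 -0.994 -0.928
endloop
endfacet
facet normal 0.464 -0.383 -0.799
outer loop
vertex 1.956 0.273 -0.766
vertex 1.225 -1.702 -0.243
vertex 0.631 -0.994 -0.928
endloop
endfacet
facet normal -0.720 -0.689 -0.088
outer loop
vertex 0.631 -0.994 -0.928
vertex 0.464 -1.073 1.066
vertex -0.13 -0.365 0.382
endloop
endfacet
facet normal -0.516 0.616 -0.595
outer loop
vertex -0.13 -0.365 0.382
vertex 1.956 0.273 -0.766
vertex 0.631 -0.994 -0.928
endloop
endfacet
facet normal 0.516 -0.616 0.596
outer loop
vertex 1.225 -1.702 -0.243
vertex 1.789 0.194 1.228
vertex 0.464 -1.073 1.066
endloop
endfacet
facet normal 0.463 -0.383 -0.799
outer loop
vertex 2.55 -0.435 -0.082
vertex 1.225 -1.702 -0.243
vertex 1.956 0.273 -0.766
endloop
endfacet
facet normal 0.516 -0.616 0.595
outer loop
vertex 2.55 -0.435 -0.082
vertex 1.789 0.194 1.228
vertex 1.225 -1.702 -0.243
endloop
endfacet
facet normal -0.464 0.383 0.799
outer loop
vertex 0.464 -1.073 1.066
vertex 1.789 0.194 1.228
vertex -0.13 -0.365 0.382
endloop
endfacet
facet normal -0.516 0.615 -0.596
outer loop
vertex 1.195 0.902 0.543
vertex 1.956 0.273 -0.766
vertex -0.13 -0.365 0.382
endloop
endfacet
facet normal -0.464 0.384 0.799
outer loop
vertex -0.13 -0.365 0.382
vertex 1.789 0.194 1.228
vertex 1.195 0.902 0.543
endloop
endfacet
facet normal 0.720 0.689 0.088
outer loop
vertex 1.195 0.902 0.543
vertex 2.55 -0.435 -0.082
vertex 1.956 0.273 -0.766
endloop
endfacet
facet normal 0.720 0.689 0.088
outer loop
vertex 1.789 0.194 1.228
vertex 2.55 -0.435 -0.082
vertex 1.195 0.902 0.543
endloop
endfacet
facet normal -0.855 0.453 -0.252
outer loop
vertex 0.432 2.321 -2.488
vertex -0.0 1.591 -2.334
vertex 0.117 2.164 -1.701
endloop
endfacet
facet normal -0.392 0.920 0.027
outer loop
vertex 0.432 2.321 -2.488
vertex 0.117 2.164 -1.701
vertex 0.905 2.502 -1.79
endloop
endfacet
facet normal 0.201 0.907 -0.371
outer loop
vertex 0.432 2.321 -2.488
vertex 0.905 2.502 -1.79
vertex 1.275 2.138 -2.479
endloop
endfacet
facet normal 0.103 0.432 -0.896
outer loop
vertex 0.432 2.321 -2.488
vertex 1.275 2.138 -2.479
vertex 0.715 1.575 -2.815
endloop
endfacet
facet normal -0.549 0.152 -0.822
outer loop
vertex 0.432 2.321 -2.488
vertex 0.715 1.575 -2.815
vertex -0.0 1.591 -2.334
endloop
endfacet
facet normal -0.222 0.697 0.682
outer loop
vertex 0.905 2.502 -1.79
vertex 0.117 2.164 -1.701
vertex 0.765 1.885 -1.205
endloop
endfacet
facet normal -0.971 -0.057 0.232
outer loop
vertex 0.117 2.164 -1.701
vertex -0.0 1.591 -2.334
vertex 0.205 1.322 -1.541
endloop
endfacet
facet normal -0.476 -0.546 -0.690
outer loop
vertex -0.0 1.591 -2.334
vertex 0.715 1.575 -2.815
vertex 0.575 0.958 -2.23
endloop
endfacet
facet normal 0.580 -0.093 -0.810
outer loop
vertex 0.715 1.575 -2.815
vertex 1.275 2.138 -2.479
vertex 1.363 1.296 -2.319
endloop
endfacet
facet normal 0.736 0.675 0.039
outer loop
vertex 1.275 2.138 -2.479
vertex 0.905 2.502 -1.79
vertex 1.48 1.869 -1.686
endloop
endfacet
facet normal -0.103 -0.432 0.896
outer loop
vertex 1.048 1.139 -1.532
vertex 0.765 1.885 -1.205
vertex 0.205 1.322 -1.541
endloop
endfacet
facet normal -0.201 -0.907 0.371
outer loop
vertex 1.048 1.139 -1.532
vertex 0.205 1.322 -1.541
vertex 0.575 0.958 -2.23
endloop
endfacet
facet normal 0.392 -0.920 -0.027
outer loop
vertex 1.048 1.139 -1.532
vertex 0.575 0.958 -2.23
vertex 1.363 1.296 -2.319
endloop
endfacet
facet normal 0.855 -0.453 0.252
outer loop
vertex 1.048 1.139 -1.532
vertex 1.363 1.296 -2.319
vertex 1.48 1.869 -1.686
endloop
endfacet
facet normal 0.549 -0.152 0.822
outer loop
vertex 1.048 1.139 -1.532
vertex 1.48 1.869 -1.686
vertex 0.765 1.885 -1.205
endloop
endfacet
facet normal -0.580 0.093 0.810
outer loop
vertex 0.205 1.322 -1.541
vertex 0.765 1.885 -1.205
vertex 0.117 2.164 -1.701
endloop
endfacet
facet normal -0.736 -0.675 -0.039
outer loop
vertex 0.575 0.958 -2.23
vertex 0.205 1.322 -1.541
vertex -0.0 1.591 -2.334
endloop
endfacet
facet normal 0.222 -0.697 -0.682
outer loop
vertex 1.363 1.296 -2.319
vertex 0.575 0.958 -2.23
vertex 0.715 1.575 -2.815
endloop
endfacet
facet normal 0.971 0.057 -0.232
outer loop
vertex 1.48 1.869 -1.686
vertex 1.363 1.296 -2.319
vertex 1.275 2.138 -2.479
endloop
endfacet
facet normal 0.476 0.546 0.690
outer loop
vertex 0.765 1.885 -1.205
vertex 1.48 1.869 -1.686
vertex 0.905 2.502 -1.79
endloop
endfacet
facet normal -0.832 -0.367 0.417
outer loop
vertex -0.783 3.511 1.063
vertex -1.222 3.852 0.487
vertex -0.668 2.403 0.318
endloop
endfacet
facet normal 0.548 -0.427 0.719
outer loop
vertex 1.022 3.148 -0.527
vertex -0.783 3.511 1.063
vertex -0.668 2.403 0.318
endloop
endfacet
facet normal -0.832 -0.367 0.415
outer loop
vertex -0.668 2.403 0.318
vertex -1.222 3.852 0.487
vertex -1.106 2.745 -0.258
endloop
endfacet
facet normal 0.086 -0.827 -0.556
outer loop
vertex -1.106 2.745 -0.258
vertex 1.022 3.148 -0.527
vertex -0.668 2.403 0.318
endloop
endfacet
facet normal -0.087 0.827 0.556
outer loop
vertex -0.783 3.511 1.063
vertex 0.468 4.597 -0.358
vertex -1.222 3.852 0.487
endloop
endfacet
facet normal 0.548 -0.427 0.719
outer loop
vertex 0.906 4.255 0.218
vertex -0.783 3.511 1.063
vertex 1.022 3.148 -0.527
endloop
endfacet
facet normal -0.086 0.827 0.556
outer loop
vertex 0.906 4.255 0.218
vertex 0.468 4.597 -0.358
vertex -0.783 3.511 1.063
endloop
endfacet
facet normal -0.548 0.427 -0.719
outer loop
vertex -1.222 3.852 0.487
vertex 0.468 4.597 -0.358
vertex -1.106 2.745 -0.258
endloop
endfacet
facet normal 0.086 -0.827 -0.555
outer loop
vertex 0.583 3.489 -1.103
vertex 1.022 3.148 -0.527
vertex -1.106 2.745 -0.258
endloop
endfacet
facet normal -0.548 0.427 -0.719
outer loop
vertex -1.106 2.745 -0.258
vertex 0.468 4.597 -0.358
vertex 0.583 3.489 -1.103
endloop
endfacet
facet normal 0.832 0.367 -0.416
outer loop
vertex 0.583 3.489 -1.103
vertex 0.906 4.255 0.218
vertex 1.022 3.148 -0.527
endloop
endfacet
facet normal 0.833 0.366 -0.416
outer loop
vertex 0.468 4.597 -0.358
vertex 0.906 4.255 0.218
vertex 0.583 3.489 -1.103
endloop
endfacet

endsolid


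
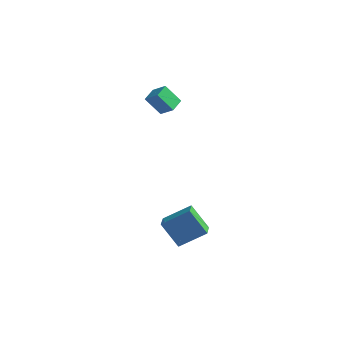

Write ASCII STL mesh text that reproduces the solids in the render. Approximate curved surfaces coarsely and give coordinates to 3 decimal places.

solid 
facet normal -0.814 0.043 -0.580
outer loop
vertex -0.391 0.207 2.932
vertex -0.494 1.107 3.144
vertex 0.357 0.535 1.907
endloop
endfacet
facet normal 0.112 -0.967 -0.228
outer loop
vertex 1.154 0.493 2.476
vertex -0.391 0.207 2.932
vertex 0.357 0.535 1.907
endloop
endfacet
facet normal -0.813 0.044 -0.580
outer loop
vertex 0.357 0.535 1.907
vertex -0.494 1.107 3.144
vertex 0.254 1.435 2.12
endloop
endfacet
facet normal 0.571 0.250 -0.782
outer loop
vertex 0.254 1.435 2.12
vertex 1.154 0.493 2.476
vertex 0.357 0.535 1.907
endloop
endfacet
facet normal -0.571 -0.250 0.782
outer loop
vertex -0.391 0.207 2.932
vertex 0.303 1.065 3.713
vertex -0.494 1.107 3.144
endloop
endfacet
facet normal 0.112 -0.967 -0.228
outer loop
vertex 0.406 0.165 3.5
vertex -0.391 0.207 2.932
vertex 1.154 0.493 2.476
endloop
endfacet
facet normal -0.571 -0.250 0.782
outer loop
vertex 0.406 0.165 3.5
vertex 0.303 1.065 3.713
vertex -0.391 0.207 2.932
endloop
endfacet
facet normal -0.112 0.967 0.228
outer loop
vertex -0.494 1.107 3.144
vertex 0.303 1.065 3.713
vertex 0.254 1.435 2.12
endloop
endfacet
facet normal 0.571 0.250 -0.782
outer loop
vertex 1.051 1.393 2.688
vertex 1.154 0.493 2.476
vertex 0.254 1.435 2.12
endloop
endfacet
facet normal -0.112 0.967 0.228
outer loop
vertex 0.254 1.435 2.12
vertex 0.303 1.065 3.713
vertex 1.051 1.393 2.688
endloop
endfacet
facet normal 0.813 -0.044 0.580
outer loop
vertex 1.051 1.393 2.688
vertex 0.406 0.165 3.5
vertex 1.154 0.493 2.476
endloop
endfacet
facet normal 0.814 -0.044 0.580
outer loop
vertex 0.303 1.065 3.713
vertex 0.406 0.165 3.5
vertex 1.051 1.393 2.688
endloop
endfacet
facet normal -0.598 -0.050 0.800
outer loop
vertex 4.228 -2.745 -2.219
vertex 3.722 -1.786 -2.538
vertex 3.105 -3.635 -3.114
endloop
endfacet
facet normal 0.447 -0.849 0.283
outer loop
vertex 4.098 -3.554 -4.442
vertex 4.228 -2.745 -2.219
vertex 3.105 -3.635 -3.114
endloop
endfacet
facet normal -0.598 -0.050 0.800
outer loop
vertex 3.105 -3.635 -3.114
vertex 3.722 -1.786 -2.538
vertex 2.599 -2.677 -3.433
endloop
endfacet
facet normal -0.665 -0.527 -0.529
outer loop
vertex 2.599 -2.677 -3.433
vertex 4.098 -3.554 -4.442
vertex 3.105 -3.635 -3.114
endloop
endfacet
facet normal 0.665 0.527 0.529
outer loop
vertex 4.228 -2.745 -2.219
vertex 4.715 -1.705 -3.866
vertex 3.722 -1.786 -2.538
endloop
endfacet
facet normal 0.448 -0.848 0.283
outer loop
vertex 5.221 -2.663 -3.547
vertex 4.228 -2.745 -2.219
vertex 4.098 -3.554 -4.442
endloop
endfacet
facet normal 0.665 0.527 0.529
outer loop
vertex 5.221 -2.663 -3.547
vertex 4.715 -1.705 -3.866
vertex 4.228 -2.745 -2.219
endloop
endfacet
facet normal -0.448 0.848 -0.283
outer loop
vertex 3.722 -1.786 -2.538
vertex 4.715 -1.705 -3.866
vertex 2.599 -2.677 -3.433
endloop
endfacet
facet normal -0.665 -0.527 -0.530
outer loop
vertex 3.592 -2.595 -4.761
vertex 4.098 -3.554 -4.442
vertex 2.599 -2.677 -3.433
endloop
endfacet
facet normal -0.448 0.849 -0.282
outer loop
vertex 2.599 -2.677 -3.433
vertex 4.715 -1.705 -3.866
vertex 3.592 -2.595 -4.761
endloop
endfacet
facet normal 0.598 0.050 -0.800
outer loop
vertex 3.592 -2.595 -4.761
vertex 5.221 -2.663 -3.547
vertex 4.098 -3.554 -4.442
endloop
endfacet
facet normal 0.598 0.050 -0.800
outer loop
vertex 4.715 -1.705 -3.866
vertex 5.221 -2.663 -3.547
vertex 3.592 -2.595 -4.761
endloop
endfacet

endsolid


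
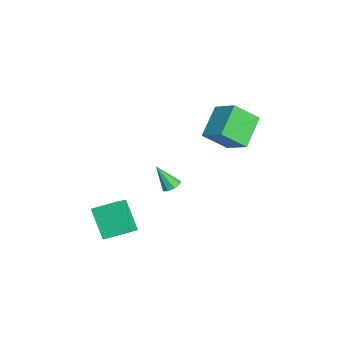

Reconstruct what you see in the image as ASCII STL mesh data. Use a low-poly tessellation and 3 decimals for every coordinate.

solid 
facet normal -0.656 -0.570 -0.495
outer loop
vertex 0.948 2.385 2.442
vertex -0.593 3.102 3.658
vertex 0.657 3.729 1.28
endloop
endfacet
facet normal 0.737 -0.343 -0.582
outer loop
vertex 1.773 4.698 2.122
vertex 0.948 2.385 2.442
vertex 0.657 3.729 1.28
endloop
endfacet
facet normal -0.657 -0.569 -0.495
outer loop
vertex 0.657 3.729 1.28
vertex -0.593 3.102 3.658
vertex -0.883 4.447 2.497
endloop
endfacet
facet normal -0.162 0.747 -0.645
outer loop
vertex -0.883 4.447 2.497
vertex 1.773 4.698 2.122
vertex 0.657 3.729 1.28
endloop
endfacet
facet normal 0.162 -0.747 0.645
outer loop
vertex 0.948 2.385 2.442
vertex 0.523 4.071 4.5
vertex -0.593 3.102 3.658
endloop
endfacet
facet normal 0.737 -0.343 -0.582
outer loop
vertex 2.063 3.353 3.283
vertex 0.948 2.385 2.442
vertex 1.773 4.698 2.122
endloop
endfacet
facet normal 0.162 -0.747 0.645
outer loop
vertex 2.063 3.353 3.283
vertex 0.523 4.071 4.5
vertex 0.948 2.385 2.442
endloop
endfacet
facet normal -0.737 0.343 0.582
outer loop
vertex -0.593 3.102 3.658
vertex 0.523 4.071 4.5
vertex -0.883 4.447 2.497
endloop
endfacet
facet normal -0.162 0.747 -0.645
outer loop
vertex 0.232 5.415 3.338
vertex 1.773 4.698 2.122
vertex -0.883 4.447 2.497
endloop
endfacet
facet normal -0.737 0.344 0.582
outer loop
vertex -0.883 4.447 2.497
vertex 0.523 4.071 4.5
vertex 0.232 5.415 3.338
endloop
endfacet
facet normal 0.656 0.569 0.496
outer loop
vertex 0.232 5.415 3.338
vertex 2.063 3.353 3.283
vertex 1.773 4.698 2.122
endloop
endfacet
facet normal 0.656 0.570 0.495
outer loop
vertex 0.523 4.071 4.5
vertex 2.063 3.353 3.283
vertex 0.232 5.415 3.338
endloop
endfacet
facet normal 0.185 0.514 -0.838
outer loop
vertex -0.508 0.591 -3.034
vertex -1.045 0.809 -3.019
vertex -0.531 0.971 -2.806
endloop
endfacet
facet normal 0.878 -0.206 0.433
outer loop
vertex -0.508 0.591 -3.034
vertex -0.531 0.971 -2.806
vertex -1.355 -0.049 -1.621
endloop
endfacet
facet normal 0.184 0.515 -0.837
outer loop
vertex -0.531 0.971 -2.806
vertex -1.045 0.809 -3.019
vertex -0.855 1.256 -2.702
endloop
endfacet
facet normal 0.570 0.383 0.727
outer loop
vertex -0.531 0.971 -2.806
vertex -0.855 1.256 -2.702
vertex -1.355 -0.049 -1.621
endloop
endfacet
facet normal 0.186 0.514 -0.837
outer loop
vertex -0.855 1.256 -2.702
vertex -1.045 0.809 -3.019
vertex -1.29 1.28 -2.784
endloop
endfacet
facet normal -0.104 0.658 0.746
outer loop
vertex -0.855 1.256 -2.702
vertex -1.29 1.28 -2.784
vertex -1.355 -0.049 -1.621
endloop
endfacet
facet normal 0.186 0.515 -0.837
outer loop
vertex -1.29 1.28 -2.784
vertex -1.045 0.809 -3.019
vertex -1.582 1.028 -3.004
endloop
endfacet
facet normal -0.752 0.455 0.477
outer loop
vertex -1.29 1.28 -2.784
vertex -1.582 1.028 -3.004
vertex -1.355 -0.049 -1.621
endloop
endfacet
facet normal 0.186 0.513 -0.838
outer loop
vertex -1.582 1.028 -3.004
vertex -1.045 0.809 -3.019
vertex -1.56 0.648 -3.232
endloop
endfacet
facet normal -0.991 -0.106 0.080
outer loop
vertex -1.582 1.028 -3.004
vertex -1.56 0.648 -3.232
vertex -1.355 -0.049 -1.621
endloop
endfacet
facet normal 0.185 0.516 -0.837
outer loop
vertex -1.56 0.648 -3.232
vertex -1.045 0.809 -3.019
vertex -1.236 0.363 -3.336
endloop
endfacet
facet normal -0.683 -0.698 -0.215
outer loop
vertex -1.56 0.648 -3.232
vertex -1.236 0.363 -3.336
vertex -1.355 -0.049 -1.621
endloop
endfacet
facet normal 0.186 0.515 -0.837
outer loop
vertex -1.236 0.363 -3.336
vertex -1.045 0.809 -3.019
vertex -0.8 0.339 -3.254
endloop
endfacet
facet normal -0.009 -0.972 -0.234
outer loop
vertex -1.236 0.363 -3.336
vertex -0.8 0.339 -3.254
vertex -1.355 -0.049 -1.621
endloop
endfacet
facet normal 0.186 0.515 -0.837
outer loop
vertex -0.8 0.339 -3.254
vertex -1.045 0.809 -3.019
vertex -0.508 0.591 -3.034
endloop
endfacet
facet normal 0.638 -0.769 0.034
outer loop
vertex -0.8 0.339 -3.254
vertex -0.508 0.591 -3.034
vertex -1.355 -0.049 -1.621
endloop
endfacet
facet normal -0.586 -0.316 0.746
outer loop
vertex 3.85 -3.341 -1.236
vertex 3.935 -1.95 -0.581
vertex 2.791 -2.96 -1.907
endloop
endfacet
facet normal -0.056 -0.903 -0.425
outer loop
vertex 3.965 -2.33 -3.399
vertex 3.85 -3.341 -1.236
vertex 2.791 -2.96 -1.907
endloop
endfacet
facet normal -0.587 -0.315 0.746
outer loop
vertex 2.791 -2.96 -1.907
vertex 3.935 -1.95 -0.581
vertex 2.877 -1.569 -1.252
endloop
endfacet
facet normal -0.808 0.291 -0.513
outer loop
vertex 2.877 -1.569 -1.252
vertex 3.965 -2.33 -3.399
vertex 2.791 -2.96 -1.907
endloop
endfacet
facet normal 0.808 -0.291 0.513
outer loop
vertex 3.85 -3.341 -1.236
vertex 5.109 -1.32 -2.073
vertex 3.935 -1.95 -0.581
endloop
endfacet
facet normal -0.056 -0.903 -0.425
outer loop
vertex 5.023 -2.711 -2.728
vertex 3.85 -3.341 -1.236
vertex 3.965 -2.33 -3.399
endloop
endfacet
facet normal 0.808 -0.291 0.512
outer loop
vertex 5.023 -2.711 -2.728
vertex 5.109 -1.32 -2.073
vertex 3.85 -3.341 -1.236
endloop
endfacet
facet normal 0.056 0.903 0.425
outer loop
vertex 3.935 -1.95 -0.581
vertex 5.109 -1.32 -2.073
vertex 2.877 -1.569 -1.252
endloop
endfacet
facet normal -0.808 0.291 -0.512
outer loop
vertex 4.05 -0.939 -2.744
vertex 3.965 -2.33 -3.399
vertex 2.877 -1.569 -1.252
endloop
endfacet
facet normal 0.056 0.903 0.425
outer loop
vertex 2.877 -1.569 -1.252
vertex 5.109 -1.32 -2.073
vertex 4.05 -0.939 -2.744
endloop
endfacet
facet normal 0.587 0.315 -0.746
outer loop
vertex 4.05 -0.939 -2.744
vertex 5.023 -2.711 -2.728
vertex 3.965 -2.33 -3.399
endloop
endfacet
facet normal 0.586 0.315 -0.746
outer loop
vertex 5.109 -1.32 -2.073
vertex 5.023 -2.711 -2.728
vertex 4.05 -0.939 -2.744
endloop
endfacet

endsolid


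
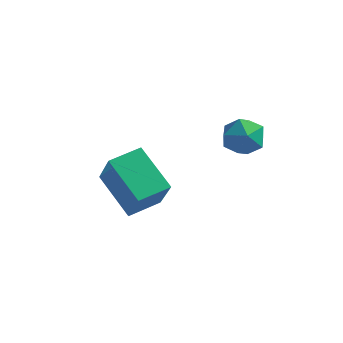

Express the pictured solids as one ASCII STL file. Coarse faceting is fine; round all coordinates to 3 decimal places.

solid 
facet normal -0.531 0.532 0.660
outer loop
vertex 1.276 0.949 2.486
vertex 0.531 0.362 2.36
vertex 1.181 0.172 3.036
endloop
endfacet
facet normal 0.166 0.556 0.814
outer loop
vertex 1.276 0.949 2.486
vertex 1.181 0.172 3.036
vertex 2.042 0.415 2.695
endloop
endfacet
facet normal 0.507 0.825 0.249
outer loop
vertex 1.276 0.949 2.486
vertex 2.042 0.415 2.695
vertex 1.923 0.756 1.809
endloop
endfacet
facet normal 0.022 0.967 -0.254
outer loop
vertex 1.276 0.949 2.486
vertex 1.923 0.756 1.809
vertex 0.99 0.723 1.602
endloop
endfacet
facet normal -0.619 0.786 -0.001
outer loop
vertex 1.276 0.949 2.486
vertex 0.99 0.723 1.602
vertex 0.531 0.362 2.36
endloop
endfacet
facet normal 0.393 -0.114 0.912
outer loop
vertex 2.042 0.415 2.695
vertex 1.181 0.172 3.036
vertex 1.77 -0.503 2.698
endloop
endfacet
facet normal -0.733 -0.153 0.662
outer loop
vertex 1.181 0.172 3.036
vertex 0.531 0.362 2.36
vertex 0.837 -0.536 2.491
endloop
endfacet
facet normal -0.876 0.258 -0.407
outer loop
vertex 0.531 0.362 2.36
vertex 0.99 0.723 1.602
vertex 0.718 -0.195 1.605
endloop
endfacet
facet normal 0.162 0.551 -0.818
outer loop
vertex 0.99 0.723 1.602
vertex 1.923 0.756 1.809
vertex 1.579 0.048 1.264
endloop
endfacet
facet normal 0.947 0.322 -0.003
outer loop
vertex 1.923 0.756 1.809
vertex 2.042 0.415 2.695
vertex 2.229 -0.142 1.94
endloop
endfacet
facet normal -0.022 -0.967 0.254
outer loop
vertex 1.484 -0.729 1.814
vertex 1.77 -0.503 2.698
vertex 0.837 -0.536 2.491
endloop
endfacet
facet normal -0.507 -0.825 -0.249
outer loop
vertex 1.484 -0.729 1.814
vertex 0.837 -0.536 2.491
vertex 0.718 -0.195 1.605
endloop
endfacet
facet normal -0.166 -0.556 -0.814
outer loop
vertex 1.484 -0.729 1.814
vertex 0.718 -0.195 1.605
vertex 1.579 0.048 1.264
endloop
endfacet
facet normal 0.531 -0.532 -0.660
outer loop
vertex 1.484 -0.729 1.814
vertex 1.579 0.048 1.264
vertex 2.229 -0.142 1.94
endloop
endfacet
facet normal 0.619 -0.786 0.001
outer loop
vertex 1.484 -0.729 1.814
vertex 2.229 -0.142 1.94
vertex 1.77 -0.503 2.698
endloop
endfacet
facet normal -0.162 -0.551 0.818
outer loop
vertex 0.837 -0.536 2.491
vertex 1.77 -0.503 2.698
vertex 1.181 0.172 3.036
endloop
endfacet
facet normal -0.947 -0.322 0.003
outer loop
vertex 0.718 -0.195 1.605
vertex 0.837 -0.536 2.491
vertex 0.531 0.362 2.36
endloop
endfacet
facet normal -0.393 0.114 -0.912
outer loop
vertex 1.579 0.048 1.264
vertex 0.718 -0.195 1.605
vertex 0.99 0.723 1.602
endloop
endfacet
facet normal 0.733 0.153 -0.662
outer loop
vertex 2.229 -0.142 1.94
vertex 1.579 0.048 1.264
vertex 1.923 0.756 1.809
endloop
endfacet
facet normal 0.876 -0.258 0.407
outer loop
vertex 1.77 -0.503 2.698
vertex 2.229 -0.142 1.94
vertex 2.042 0.415 2.695
endloop
endfacet
facet normal -0.737 0.408 0.539
outer loop
vertex -3.261 -1.82 0.747
vertex -2.457 -0.629 0.945
vertex -4.057 -0.998 -0.965
endloop
endfacet
facet normal -0.554 -0.821 -0.137
outer loop
vertex -2.443 -1.891 -2.145
vertex -3.261 -1.82 0.747
vertex -4.057 -0.998 -0.965
endloop
endfacet
facet normal -0.737 0.407 0.539
outer loop
vertex -4.057 -0.998 -0.965
vertex -2.457 -0.629 0.945
vertex -3.254 0.193 -0.767
endloop
endfacet
facet normal -0.387 0.399 -0.831
outer loop
vertex -3.254 0.193 -0.767
vertex -2.443 -1.891 -2.145
vertex -4.057 -0.998 -0.965
endloop
endfacet
facet normal 0.387 -0.399 0.831
outer loop
vertex -3.261 -1.82 0.747
vertex -0.843 -1.522 -0.235
vertex -2.457 -0.629 0.945
endloop
endfacet
facet normal -0.554 -0.821 -0.137
outer loop
vertex -1.646 -2.713 -0.433
vertex -3.261 -1.82 0.747
vertex -2.443 -1.891 -2.145
endloop
endfacet
facet normal 0.387 -0.399 0.831
outer loop
vertex -1.646 -2.713 -0.433
vertex -0.843 -1.522 -0.235
vertex -3.261 -1.82 0.747
endloop
endfacet
facet normal 0.554 0.821 0.136
outer loop
vertex -2.457 -0.629 0.945
vertex -0.843 -1.522 -0.235
vertex -3.254 0.193 -0.767
endloop
endfacet
facet normal -0.387 0.399 -0.831
outer loop
vertex -1.639 -0.7 -1.947
vertex -2.443 -1.891 -2.145
vertex -3.254 0.193 -0.767
endloop
endfacet
facet normal 0.554 0.821 0.137
outer loop
vertex -3.254 0.193 -0.767
vertex -0.843 -1.522 -0.235
vertex -1.639 -0.7 -1.947
endloop
endfacet
facet normal 0.737 -0.408 -0.539
outer loop
vertex -1.639 -0.7 -1.947
vertex -1.646 -2.713 -0.433
vertex -2.443 -1.891 -2.145
endloop
endfacet
facet normal 0.737 -0.408 -0.539
outer loop
vertex -0.843 -1.522 -0.235
vertex -1.646 -2.713 -0.433
vertex -1.639 -0.7 -1.947
endloop
endfacet

endsolid


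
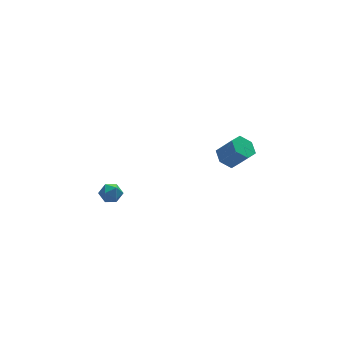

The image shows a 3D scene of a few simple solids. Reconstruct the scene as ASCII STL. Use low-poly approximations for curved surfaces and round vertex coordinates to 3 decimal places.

solid 
facet normal -0.469 0.427 -0.773
outer loop
vertex 4.257 1.152 1.181
vertex 3.654 1.426 1.698
vertex 4.33 1.903 1.552
endloop
endfacet
facet normal 0.879 0.139 -0.455
outer loop
vertex 4.257 1.152 1.181
vertex 4.33 1.903 1.552
vertex 4.95 0.52 2.326
endloop
endfacet
facet normal 0.879 0.140 -0.455
outer loop
vertex 4.95 0.52 2.326
vertex 4.33 1.903 1.552
vertex 5.023 1.27 2.697
endloop
endfacet
facet normal 0.467 -0.428 0.774
outer loop
vertex 4.95 0.52 2.326
vertex 5.023 1.27 2.697
vertex 4.346 0.794 2.842
endloop
endfacet
facet normal -0.468 0.426 -0.774
outer loop
vertex 4.33 1.903 1.552
vertex 3.654 1.426 1.698
vertex 3.726 2.177 2.068
endloop
endfacet
facet normal 0.515 0.843 0.155
outer loop
vertex 4.33 1.903 1.552
vertex 3.726 2.177 2.068
vertex 5.023 1.27 2.697
endloop
endfacet
facet normal 0.515 0.843 0.155
outer loop
vertex 5.023 1.27 2.697
vertex 3.726 2.177 2.068
vertex 4.419 1.544 3.213
endloop
endfacet
facet normal 0.467 -0.428 0.774
outer loop
vertex 5.023 1.27 2.697
vertex 4.419 1.544 3.213
vertex 4.346 0.794 2.842
endloop
endfacet
facet normal -0.468 0.426 -0.774
outer loop
vertex 3.726 2.177 2.068
vertex 3.654 1.426 1.698
vertex 3.05 1.7 2.214
endloop
endfacet
facet normal -0.365 0.704 0.610
outer loop
vertex 3.726 2.177 2.068
vertex 3.05 1.7 2.214
vertex 4.419 1.544 3.213
endloop
endfacet
facet normal -0.364 0.704 0.609
outer loop
vertex 4.419 1.544 3.213
vertex 3.05 1.7 2.214
vertex 3.743 1.068 3.359
endloop
endfacet
facet normal 0.468 -0.428 0.773
outer loop
vertex 4.419 1.544 3.213
vertex 3.743 1.068 3.359
vertex 4.346 0.794 2.842
endloop
endfacet
facet normal -0.467 0.428 -0.774
outer loop
vertex 3.05 1.7 2.214
vertex 3.654 1.426 1.698
vertex 2.977 0.95 1.843
endloop
endfacet
facet normal -0.879 -0.140 0.455
outer loop
vertex 3.05 1.7 2.214
vertex 2.977 0.95 1.843
vertex 3.743 1.068 3.359
endloop
endfacet
facet normal -0.879 -0.139 0.455
outer loop
vertex 3.743 1.068 3.359
vertex 2.977 0.95 1.843
vertex 3.67 0.317 2.988
endloop
endfacet
facet normal 0.469 -0.427 0.773
outer loop
vertex 3.743 1.068 3.359
vertex 3.67 0.317 2.988
vertex 4.346 0.794 2.842
endloop
endfacet
facet normal -0.467 0.428 -0.774
outer loop
vertex 2.977 0.95 1.843
vertex 3.654 1.426 1.698
vertex 3.581 0.676 1.327
endloop
endfacet
facet normal -0.515 -0.843 -0.155
outer loop
vertex 2.977 0.95 1.843
vertex 3.581 0.676 1.327
vertex 3.67 0.317 2.988
endloop
endfacet
facet normal -0.515 -0.843 -0.155
outer loop
vertex 3.67 0.317 2.988
vertex 3.581 0.676 1.327
vertex 4.274 0.043 2.472
endloop
endfacet
facet normal 0.468 -0.426 0.774
outer loop
vertex 3.67 0.317 2.988
vertex 4.274 0.043 2.472
vertex 4.346 0.794 2.842
endloop
endfacet
facet normal -0.468 0.428 -0.773
outer loop
vertex 3.581 0.676 1.327
vertex 3.654 1.426 1.698
vertex 4.257 1.152 1.181
endloop
endfacet
facet normal 0.364 -0.704 -0.610
outer loop
vertex 3.581 0.676 1.327
vertex 4.257 1.152 1.181
vertex 4.274 0.043 2.472
endloop
endfacet
facet normal 0.365 -0.704 -0.609
outer loop
vertex 4.274 0.043 2.472
vertex 4.257 1.152 1.181
vertex 4.95 0.52 2.326
endloop
endfacet
facet normal 0.468 -0.426 0.774
outer loop
vertex 4.274 0.043 2.472
vertex 4.95 0.52 2.326
vertex 4.346 0.794 2.842
endloop
endfacet
facet normal -0.953 -0.301 0.042
outer loop
vertex -4.17 0.781 1.372
vertex -3.994 0.177 1.031
vertex -3.971 0.204 1.745
endloop
endfacet
facet normal -0.792 0.115 0.600
outer loop
vertex -4.17 0.781 1.372
vertex -3.971 0.204 1.745
vertex -3.734 0.852 1.934
endloop
endfacet
facet normal -0.569 0.745 0.347
outer loop
vertex -4.17 0.781 1.372
vertex -3.734 0.852 1.934
vertex -3.61 1.225 1.337
endloop
endfacet
facet normal -0.592 0.718 -0.366
outer loop
vertex -4.17 0.781 1.372
vertex -3.61 1.225 1.337
vertex -3.771 0.808 0.779
endloop
endfacet
facet normal -0.829 0.072 -0.555
outer loop
vertex -4.17 0.781 1.372
vertex -3.771 0.808 0.779
vertex -3.994 0.177 1.031
endloop
endfacet
facet normal -0.249 -0.186 0.950
outer loop
vertex -3.734 0.852 1.934
vertex -3.971 0.204 1.745
vertex -3.289 0.292 1.941
endloop
endfacet
facet normal -0.509 -0.860 0.049
outer loop
vertex -3.971 0.204 1.745
vertex -3.994 0.177 1.031
vertex -3.45 -0.125 1.383
endloop
endfacet
facet normal -0.309 -0.257 -0.916
outer loop
vertex -3.994 0.177 1.031
vertex -3.771 0.808 0.779
vertex -3.326 0.248 0.786
endloop
endfacet
facet normal 0.074 0.789 -0.611
outer loop
vertex -3.771 0.808 0.779
vertex -3.61 1.225 1.337
vertex -3.089 0.896 0.975
endloop
endfacet
facet normal 0.111 0.832 0.543
outer loop
vertex -3.61 1.225 1.337
vertex -3.734 0.852 1.934
vertex -3.066 0.923 1.689
endloop
endfacet
facet normal 0.592 -0.718 0.366
outer loop
vertex -2.89 0.319 1.348
vertex -3.289 0.292 1.941
vertex -3.45 -0.125 1.383
endloop
endfacet
facet normal 0.569 -0.745 -0.347
outer loop
vertex -2.89 0.319 1.348
vertex -3.45 -0.125 1.383
vertex -3.326 0.248 0.786
endloop
endfacet
facet normal 0.792 -0.115 -0.600
outer loop
vertex -2.89 0.319 1.348
vertex -3.326 0.248 0.786
vertex -3.089 0.896 0.975
endloop
endfacet
facet normal 0.953 0.301 -0.042
outer loop
vertex -2.89 0.319 1.348
vertex -3.089 0.896 0.975
vertex -3.066 0.923 1.689
endloop
endfacet
facet normal 0.829 -0.072 0.555
outer loop
vertex -2.89 0.319 1.348
vertex -3.066 0.923 1.689
vertex -3.289 0.292 1.941
endloop
endfacet
facet normal -0.074 -0.789 0.611
outer loop
vertex -3.45 -0.125 1.383
vertex -3.289 0.292 1.941
vertex -3.971 0.204 1.745
endloop
endfacet
facet normal -0.111 -0.832 -0.543
outer loop
vertex -3.326 0.248 0.786
vertex -3.45 -0.125 1.383
vertex -3.994 0.177 1.031
endloop
endfacet
facet normal 0.249 0.186 -0.950
outer loop
vertex -3.089 0.896 0.975
vertex -3.326 0.248 0.786
vertex -3.771 0.808 0.779
endloop
endfacet
facet normal 0.509 0.860 -0.049
outer loop
vertex -3.066 0.923 1.689
vertex -3.089 0.896 0.975
vertex -3.61 1.225 1.337
endloop
endfacet
facet normal 0.309 0.257 0.916
outer loop
vertex -3.289 0.292 1.941
vertex -3.066 0.923 1.689
vertex -3.734 0.852 1.934
endloop
endfacet

endsolid


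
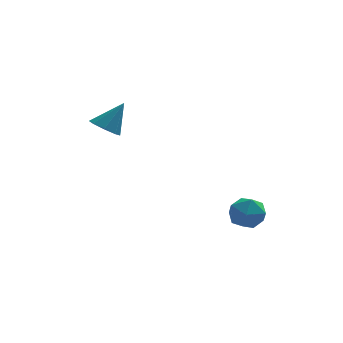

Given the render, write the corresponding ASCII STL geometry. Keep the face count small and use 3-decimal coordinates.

solid 
facet normal -0.742 0.524 0.418
outer loop
vertex 2.299 -0.46 -0.748
vertex 2.297 -1.025 -0.043
vertex 2.823 -0.29 -0.032
endloop
endfacet
facet normal -0.328 0.944 0.016
outer loop
vertex 2.299 -0.46 -0.748
vertex 2.823 -0.29 -0.032
vertex 3.145 -0.164 -0.867
endloop
endfacet
facet normal -0.331 0.685 -0.649
outer loop
vertex 2.299 -0.46 -0.748
vertex 3.145 -0.164 -0.867
vertex 2.818 -0.822 -1.395
endloop
endfacet
facet normal -0.746 0.105 -0.657
outer loop
vertex 2.299 -0.46 -0.748
vertex 2.818 -0.822 -1.395
vertex 2.294 -1.354 -0.885
endloop
endfacet
facet normal -1.000 0.005 0.001
outer loop
vertex 2.299 -0.46 -0.748
vertex 2.294 -1.354 -0.885
vertex 2.297 -1.025 -0.043
endloop
endfacet
facet normal 0.338 0.902 0.267
outer loop
vertex 3.145 -0.164 -0.867
vertex 2.823 -0.29 -0.032
vertex 3.666 -0.546 -0.235
endloop
endfacet
facet normal -0.331 0.223 0.917
outer loop
vertex 2.823 -0.29 -0.032
vertex 2.297 -1.025 -0.043
vertex 3.142 -1.078 0.275
endloop
endfacet
facet normal -0.748 -0.617 0.244
outer loop
vertex 2.297 -1.025 -0.043
vertex 2.294 -1.354 -0.885
vertex 2.815 -1.736 -0.253
endloop
endfacet
facet normal -0.337 -0.457 -0.823
outer loop
vertex 2.294 -1.354 -0.885
vertex 2.818 -0.822 -1.395
vertex 3.137 -1.61 -1.088
endloop
endfacet
facet normal 0.335 0.483 -0.809
outer loop
vertex 2.818 -0.822 -1.395
vertex 3.145 -0.164 -0.867
vertex 3.663 -0.875 -1.077
endloop
endfacet
facet normal 0.746 -0.105 0.657
outer loop
vertex 3.661 -1.44 -0.372
vertex 3.666 -0.546 -0.235
vertex 3.142 -1.078 0.275
endloop
endfacet
facet normal 0.331 -0.685 0.649
outer loop
vertex 3.661 -1.44 -0.372
vertex 3.142 -1.078 0.275
vertex 2.815 -1.736 -0.253
endloop
endfacet
facet normal 0.328 -0.944 -0.016
outer loop
vertex 3.661 -1.44 -0.372
vertex 2.815 -1.736 -0.253
vertex 3.137 -1.61 -1.088
endloop
endfacet
facet normal 0.742 -0.524 -0.418
outer loop
vertex 3.661 -1.44 -0.372
vertex 3.137 -1.61 -1.088
vertex 3.663 -0.875 -1.077
endloop
endfacet
facet normal 1.000 -0.005 -0.001
outer loop
vertex 3.661 -1.44 -0.372
vertex 3.663 -0.875 -1.077
vertex 3.666 -0.546 -0.235
endloop
endfacet
facet normal 0.337 0.457 0.823
outer loop
vertex 3.142 -1.078 0.275
vertex 3.666 -0.546 -0.235
vertex 2.823 -0.29 -0.032
endloop
endfacet
facet normal -0.335 -0.483 0.809
outer loop
vertex 2.815 -1.736 -0.253
vertex 3.142 -1.078 0.275
vertex 2.297 -1.025 -0.043
endloop
endfacet
facet normal -0.338 -0.902 -0.267
outer loop
vertex 3.137 -1.61 -1.088
vertex 2.815 -1.736 -0.253
vertex 2.294 -1.354 -0.885
endloop
endfacet
facet normal 0.331 -0.223 -0.917
outer loop
vertex 3.663 -0.875 -1.077
vertex 3.137 -1.61 -1.088
vertex 2.818 -0.822 -1.395
endloop
endfacet
facet normal 0.748 0.617 -0.244
outer loop
vertex 3.666 -0.546 -0.235
vertex 3.663 -0.875 -1.077
vertex 3.145 -0.164 -0.867
endloop
endfacet
facet normal -0.544 -0.249 -0.801
outer loop
vertex -2.084 2.51 2.702
vertex -2.574 2.155 3.145
vertex -2.507 2.854 2.882
endloop
endfacet
facet normal 0.588 0.797 -0.141
outer loop
vertex -2.084 2.51 2.702
vertex -2.507 2.854 2.882
vertex -1.726 2.545 4.395
endloop
endfacet
facet normal -0.544 -0.249 -0.801
outer loop
vertex -2.507 2.854 2.882
vertex -2.574 2.155 3.145
vertex -2.969 2.789 3.216
endloop
endfacet
facet normal 0.005 0.980 0.198
outer loop
vertex -2.507 2.854 2.882
vertex -2.969 2.789 3.216
vertex -1.726 2.545 4.395
endloop
endfacet
facet normal -0.543 -0.249 -0.802
outer loop
vertex -2.969 2.789 3.216
vertex -2.574 2.155 3.145
vertex -3.2 2.352 3.508
endloop
endfacet
facet normal -0.453 0.648 0.612
outer loop
vertex -2.969 2.789 3.216
vertex -3.2 2.352 3.508
vertex -1.726 2.545 4.395
endloop
endfacet
facet normal -0.543 -0.250 -0.801
outer loop
vertex -3.2 2.352 3.508
vertex -2.574 2.155 3.145
vertex -3.064 1.8 3.588
endloop
endfacet
facet normal -0.515 -0.003 0.857
outer loop
vertex -3.2 2.352 3.508
vertex -3.064 1.8 3.588
vertex -1.726 2.545 4.395
endloop
endfacet
facet normal -0.544 -0.249 -0.801
outer loop
vertex -3.064 1.8 3.588
vertex -2.574 2.155 3.145
vertex -2.641 1.456 3.408
endloop
endfacet
facet normal -0.146 -0.594 0.791
outer loop
vertex -3.064 1.8 3.588
vertex -2.641 1.456 3.408
vertex -1.726 2.545 4.395
endloop
endfacet
facet normal -0.544 -0.249 -0.801
outer loop
vertex -2.641 1.456 3.408
vertex -2.574 2.155 3.145
vertex -2.179 1.522 3.074
endloop
endfacet
facet normal 0.438 -0.777 0.452
outer loop
vertex -2.641 1.456 3.408
vertex -2.179 1.522 3.074
vertex -1.726 2.545 4.395
endloop
endfacet
facet normal -0.543 -0.249 -0.802
outer loop
vertex -2.179 1.522 3.074
vertex -2.574 2.155 3.145
vertex -1.948 1.958 2.782
endloop
endfacet
facet normal 0.894 -0.447 0.040
outer loop
vertex -2.179 1.522 3.074
vertex -1.948 1.958 2.782
vertex -1.726 2.545 4.395
endloop
endfacet
facet normal -0.543 -0.250 -0.801
outer loop
vertex -1.948 1.958 2.782
vertex -2.574 2.155 3.145
vertex -2.084 2.51 2.702
endloop
endfacet
facet normal 0.957 0.206 -0.207
outer loop
vertex -1.948 1.958 2.782
vertex -2.084 2.51 2.702
vertex -1.726 2.545 4.395
endloop
endfacet

endsolid


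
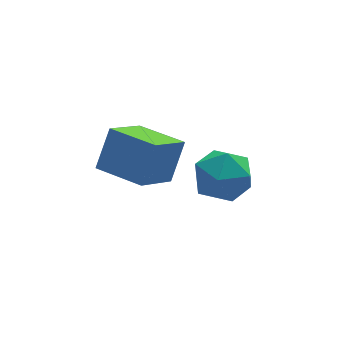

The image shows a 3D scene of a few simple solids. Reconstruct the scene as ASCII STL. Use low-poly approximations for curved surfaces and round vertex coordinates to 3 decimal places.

solid 
facet normal -0.564 0.825 -0.045
outer loop
vertex -2.7 -3.014 3.301
vertex -2.001 -2.461 4.666
vertex -1.366 -2.158 2.272
endloop
endfacet
facet normal -0.429 -0.339 -0.838
outer loop
vertex -0.339 -3.659 2.354
vertex -2.7 -3.014 3.301
vertex -1.366 -2.158 2.272
endloop
endfacet
facet normal -0.564 0.825 -0.045
outer loop
vertex -1.366 -2.158 2.272
vertex -2.001 -2.461 4.666
vertex -0.667 -1.605 3.637
endloop
endfacet
facet normal 0.706 0.453 -0.545
outer loop
vertex -0.667 -1.605 3.637
vertex -0.339 -3.659 2.354
vertex -1.366 -2.158 2.272
endloop
endfacet
facet normal -0.706 -0.453 0.545
outer loop
vertex -2.7 -3.014 3.301
vertex -0.974 -3.962 4.748
vertex -2.001 -2.461 4.666
endloop
endfacet
facet normal -0.429 -0.339 -0.838
outer loop
vertex -1.673 -4.515 3.383
vertex -2.7 -3.014 3.301
vertex -0.339 -3.659 2.354
endloop
endfacet
facet normal -0.706 -0.453 0.545
outer loop
vertex -1.673 -4.515 3.383
vertex -0.974 -3.962 4.748
vertex -2.7 -3.014 3.301
endloop
endfacet
facet normal 0.429 0.339 0.838
outer loop
vertex -2.001 -2.461 4.666
vertex -0.974 -3.962 4.748
vertex -0.667 -1.605 3.637
endloop
endfacet
facet normal 0.706 0.453 -0.545
outer loop
vertex 0.36 -3.106 3.719
vertex -0.339 -3.659 2.354
vertex -0.667 -1.605 3.637
endloop
endfacet
facet normal 0.429 0.339 0.838
outer loop
vertex -0.667 -1.605 3.637
vertex -0.974 -3.962 4.748
vertex 0.36 -3.106 3.719
endloop
endfacet
facet normal 0.564 -0.825 0.045
outer loop
vertex 0.36 -3.106 3.719
vertex -1.673 -4.515 3.383
vertex -0.339 -3.659 2.354
endloop
endfacet
facet normal 0.564 -0.825 0.045
outer loop
vertex -0.974 -3.962 4.748
vertex -1.673 -4.515 3.383
vertex 0.36 -3.106 3.719
endloop
endfacet
facet normal -0.535 0.814 0.224
outer loop
vertex 1.156 -2.141 0.791
vertex 0.938 -2.582 1.872
vertex 1.895 -1.903 1.69
endloop
endfacet
facet normal -0.017 0.970 -0.243
outer loop
vertex 1.156 -2.141 0.791
vertex 1.895 -1.903 1.69
vertex 2.331 -2.164 0.615
endloop
endfacet
facet normal -0.112 0.561 -0.820
outer loop
vertex 1.156 -2.141 0.791
vertex 2.331 -2.164 0.615
vertex 1.642 -3.004 0.134
endloop
endfacet
facet normal -0.687 0.154 -0.710
outer loop
vertex 1.156 -2.141 0.791
vertex 1.642 -3.004 0.134
vertex 0.781 -3.262 0.911
endloop
endfacet
facet normal -0.948 0.310 -0.065
outer loop
vertex 1.156 -2.141 0.791
vertex 0.781 -3.262 0.911
vertex 0.938 -2.582 1.872
endloop
endfacet
facet normal 0.607 0.793 0.053
outer loop
vertex 2.331 -2.164 0.615
vertex 1.895 -1.903 1.69
vertex 2.839 -2.618 1.589
endloop
endfacet
facet normal -0.231 0.542 0.808
outer loop
vertex 1.895 -1.903 1.69
vertex 0.938 -2.582 1.872
vertex 1.978 -2.876 2.366
endloop
endfacet
facet normal -0.899 -0.274 0.341
outer loop
vertex 0.938 -2.582 1.872
vertex 0.781 -3.262 0.911
vertex 1.289 -3.716 1.885
endloop
endfacet
facet normal -0.476 -0.529 -0.703
outer loop
vertex 0.781 -3.262 0.911
vertex 1.642 -3.004 0.134
vertex 1.725 -3.977 0.81
endloop
endfacet
facet normal 0.455 0.131 -0.881
outer loop
vertex 1.642 -3.004 0.134
vertex 2.331 -2.164 0.615
vertex 2.682 -3.298 0.628
endloop
endfacet
facet normal 0.687 -0.154 0.710
outer loop
vertex 2.464 -3.739 1.709
vertex 2.839 -2.618 1.589
vertex 1.978 -2.876 2.366
endloop
endfacet
facet normal 0.112 -0.561 0.820
outer loop
vertex 2.464 -3.739 1.709
vertex 1.978 -2.876 2.366
vertex 1.289 -3.716 1.885
endloop
endfacet
facet normal 0.017 -0.970 0.243
outer loop
vertex 2.464 -3.739 1.709
vertex 1.289 -3.716 1.885
vertex 1.725 -3.977 0.81
endloop
endfacet
facet normal 0.535 -0.814 -0.224
outer loop
vertex 2.464 -3.739 1.709
vertex 1.725 -3.977 0.81
vertex 2.682 -3.298 0.628
endloop
endfacet
facet normal 0.948 -0.310 0.065
outer loop
vertex 2.464 -3.739 1.709
vertex 2.682 -3.298 0.628
vertex 2.839 -2.618 1.589
endloop
endfacet
facet normal 0.476 0.529 0.703
outer loop
vertex 1.978 -2.876 2.366
vertex 2.839 -2.618 1.589
vertex 1.895 -1.903 1.69
endloop
endfacet
facet normal -0.455 -0.131 0.881
outer loop
vertex 1.289 -3.716 1.885
vertex 1.978 -2.876 2.366
vertex 0.938 -2.582 1.872
endloop
endfacet
facet normal -0.607 -0.793 -0.053
outer loop
vertex 1.725 -3.977 0.81
vertex 1.289 -3.716 1.885
vertex 0.781 -3.262 0.911
endloop
endfacet
facet normal 0.231 -0.542 -0.808
outer loop
vertex 2.682 -3.298 0.628
vertex 1.725 -3.977 0.81
vertex 1.642 -3.004 0.134
endloop
endfacet
facet normal 0.899 0.274 -0.341
outer loop
vertex 2.839 -2.618 1.589
vertex 2.682 -3.298 0.628
vertex 2.331 -2.164 0.615
endloop
endfacet

endsolid
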